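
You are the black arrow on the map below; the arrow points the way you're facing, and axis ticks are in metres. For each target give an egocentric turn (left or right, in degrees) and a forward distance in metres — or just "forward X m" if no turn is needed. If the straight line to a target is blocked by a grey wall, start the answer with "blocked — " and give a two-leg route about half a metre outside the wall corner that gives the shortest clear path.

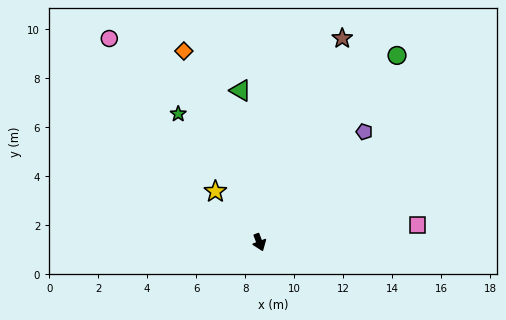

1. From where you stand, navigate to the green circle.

turn left 123°, forward 9.5 m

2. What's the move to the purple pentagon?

turn left 116°, forward 6.2 m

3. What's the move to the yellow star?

turn right 160°, forward 2.7 m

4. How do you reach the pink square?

turn left 75°, forward 6.5 m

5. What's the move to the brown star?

turn left 137°, forward 9.0 m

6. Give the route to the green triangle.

turn left 166°, forward 6.2 m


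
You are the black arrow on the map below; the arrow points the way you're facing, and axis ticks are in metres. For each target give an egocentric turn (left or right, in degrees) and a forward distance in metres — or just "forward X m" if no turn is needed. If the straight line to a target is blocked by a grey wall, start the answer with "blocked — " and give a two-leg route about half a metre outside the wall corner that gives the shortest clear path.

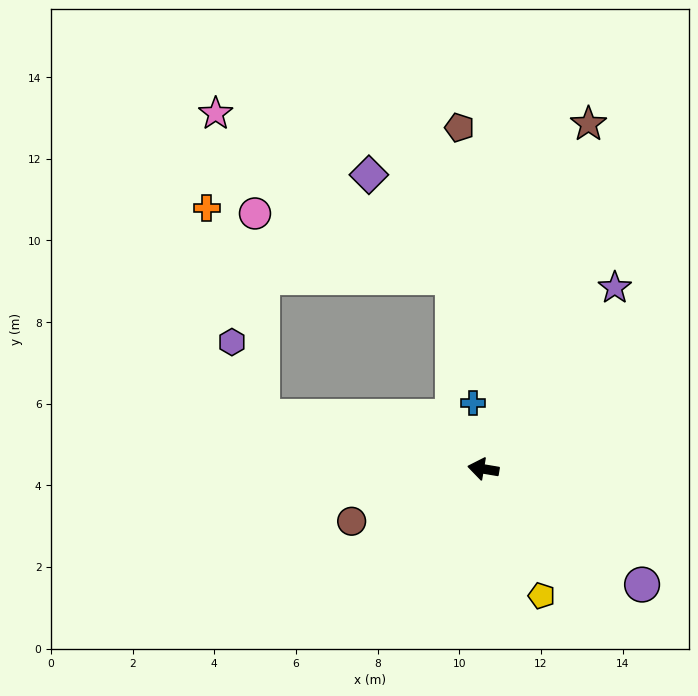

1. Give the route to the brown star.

turn right 97°, forward 8.8 m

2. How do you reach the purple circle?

turn left 153°, forward 4.8 m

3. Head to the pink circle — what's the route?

blocked — turn right 4°, forward 5.6 m, then turn right 74°, forward 5.0 m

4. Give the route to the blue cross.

turn right 71°, forward 1.6 m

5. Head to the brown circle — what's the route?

turn left 31°, forward 3.5 m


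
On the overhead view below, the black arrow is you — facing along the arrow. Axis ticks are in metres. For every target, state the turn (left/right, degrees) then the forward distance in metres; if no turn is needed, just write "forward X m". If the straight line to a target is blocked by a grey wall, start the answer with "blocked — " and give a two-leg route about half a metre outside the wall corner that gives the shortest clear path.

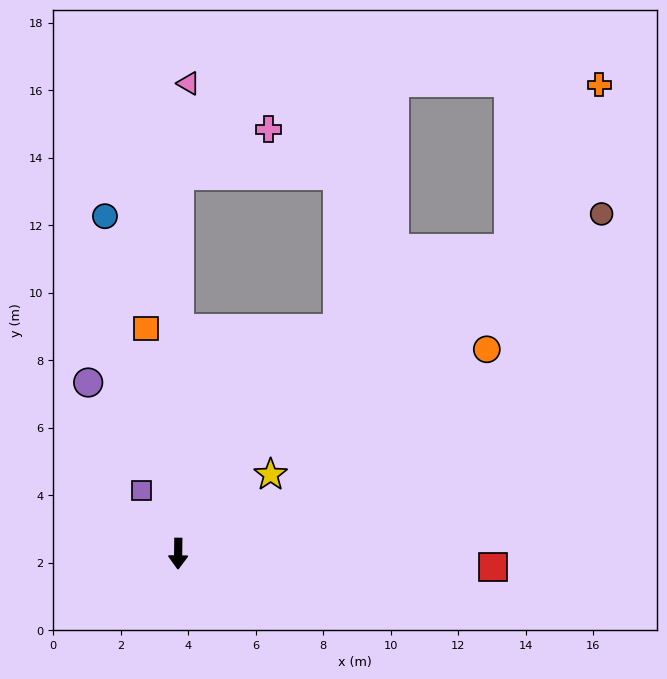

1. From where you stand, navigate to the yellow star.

turn left 131°, forward 3.6 m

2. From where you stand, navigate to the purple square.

turn right 149°, forward 2.2 m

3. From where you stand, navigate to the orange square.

turn right 171°, forward 6.7 m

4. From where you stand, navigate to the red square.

turn left 88°, forward 9.3 m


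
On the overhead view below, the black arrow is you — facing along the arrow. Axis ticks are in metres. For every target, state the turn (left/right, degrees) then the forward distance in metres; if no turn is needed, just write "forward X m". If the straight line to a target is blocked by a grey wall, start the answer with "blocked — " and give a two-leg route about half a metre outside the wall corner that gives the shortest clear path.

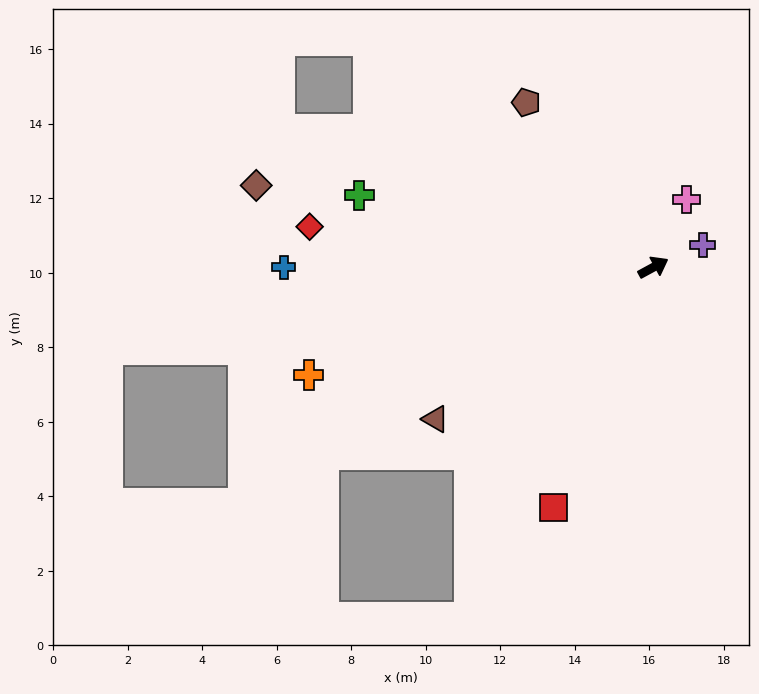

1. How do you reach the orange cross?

turn left 169°, forward 9.7 m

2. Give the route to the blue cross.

turn left 151°, forward 9.9 m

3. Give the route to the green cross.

turn left 138°, forward 8.1 m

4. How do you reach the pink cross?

turn left 35°, forward 2.0 m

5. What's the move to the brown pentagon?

turn left 99°, forward 5.6 m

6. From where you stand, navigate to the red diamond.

turn left 145°, forward 9.3 m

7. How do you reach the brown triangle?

turn right 174°, forward 7.1 m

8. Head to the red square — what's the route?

turn right 141°, forward 7.0 m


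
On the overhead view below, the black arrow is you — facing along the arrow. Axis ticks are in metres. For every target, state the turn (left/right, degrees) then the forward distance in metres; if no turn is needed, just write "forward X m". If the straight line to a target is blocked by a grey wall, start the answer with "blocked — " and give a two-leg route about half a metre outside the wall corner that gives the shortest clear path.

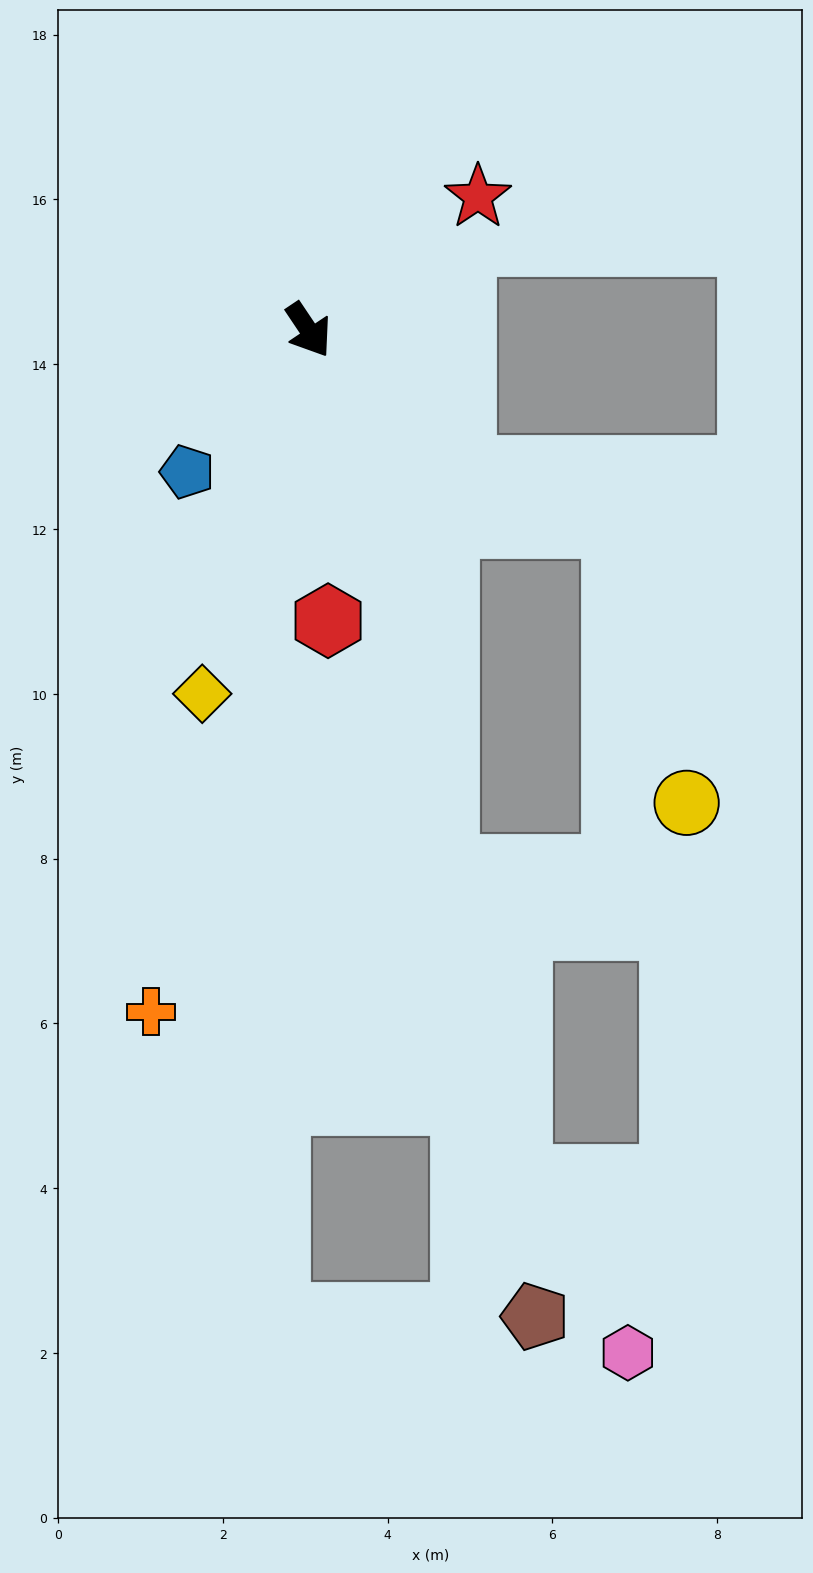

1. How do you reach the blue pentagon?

turn right 74°, forward 2.3 m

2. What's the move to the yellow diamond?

turn right 50°, forward 4.6 m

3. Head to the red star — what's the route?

turn left 94°, forward 2.6 m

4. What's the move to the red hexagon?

turn right 30°, forward 3.5 m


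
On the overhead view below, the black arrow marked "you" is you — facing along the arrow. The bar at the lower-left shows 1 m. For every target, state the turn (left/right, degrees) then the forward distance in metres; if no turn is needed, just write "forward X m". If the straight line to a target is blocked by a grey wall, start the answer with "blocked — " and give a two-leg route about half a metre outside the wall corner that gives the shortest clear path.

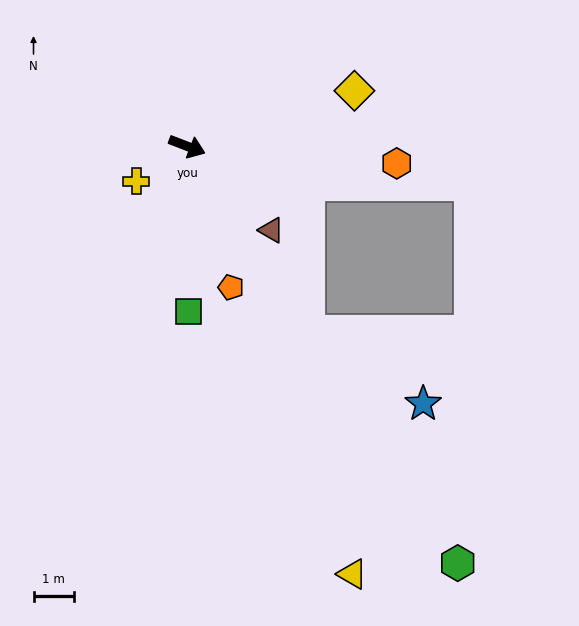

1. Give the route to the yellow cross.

turn right 124°, forward 1.5 m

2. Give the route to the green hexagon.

turn right 36°, forward 12.4 m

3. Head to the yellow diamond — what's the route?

turn left 39°, forward 4.4 m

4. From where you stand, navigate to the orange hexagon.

turn left 16°, forward 5.2 m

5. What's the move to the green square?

turn right 68°, forward 4.1 m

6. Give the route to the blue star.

blocked — turn right 36°, forward 5.5 m, then turn left 25°, forward 3.4 m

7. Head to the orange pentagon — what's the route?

turn right 52°, forward 3.7 m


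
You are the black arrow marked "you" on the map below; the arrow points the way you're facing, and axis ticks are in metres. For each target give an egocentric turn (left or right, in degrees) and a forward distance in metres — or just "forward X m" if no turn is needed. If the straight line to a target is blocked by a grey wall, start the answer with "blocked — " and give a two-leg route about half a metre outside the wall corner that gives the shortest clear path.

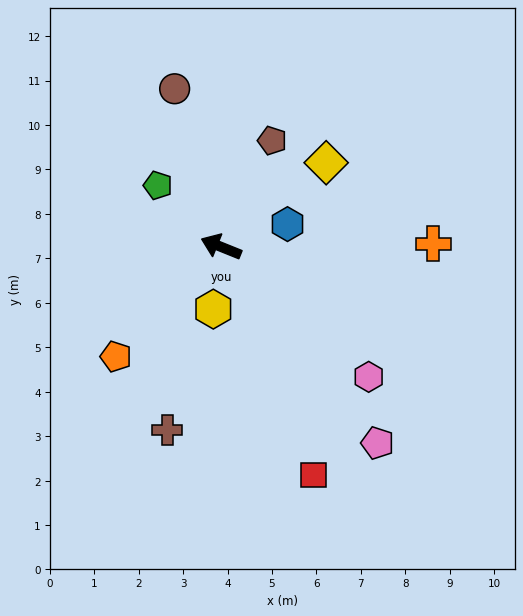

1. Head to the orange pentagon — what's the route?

turn left 68°, forward 3.4 m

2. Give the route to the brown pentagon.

turn right 94°, forward 2.7 m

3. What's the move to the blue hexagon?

turn right 139°, forward 1.6 m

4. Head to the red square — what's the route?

turn left 134°, forward 5.5 m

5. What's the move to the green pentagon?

turn right 22°, forward 2.0 m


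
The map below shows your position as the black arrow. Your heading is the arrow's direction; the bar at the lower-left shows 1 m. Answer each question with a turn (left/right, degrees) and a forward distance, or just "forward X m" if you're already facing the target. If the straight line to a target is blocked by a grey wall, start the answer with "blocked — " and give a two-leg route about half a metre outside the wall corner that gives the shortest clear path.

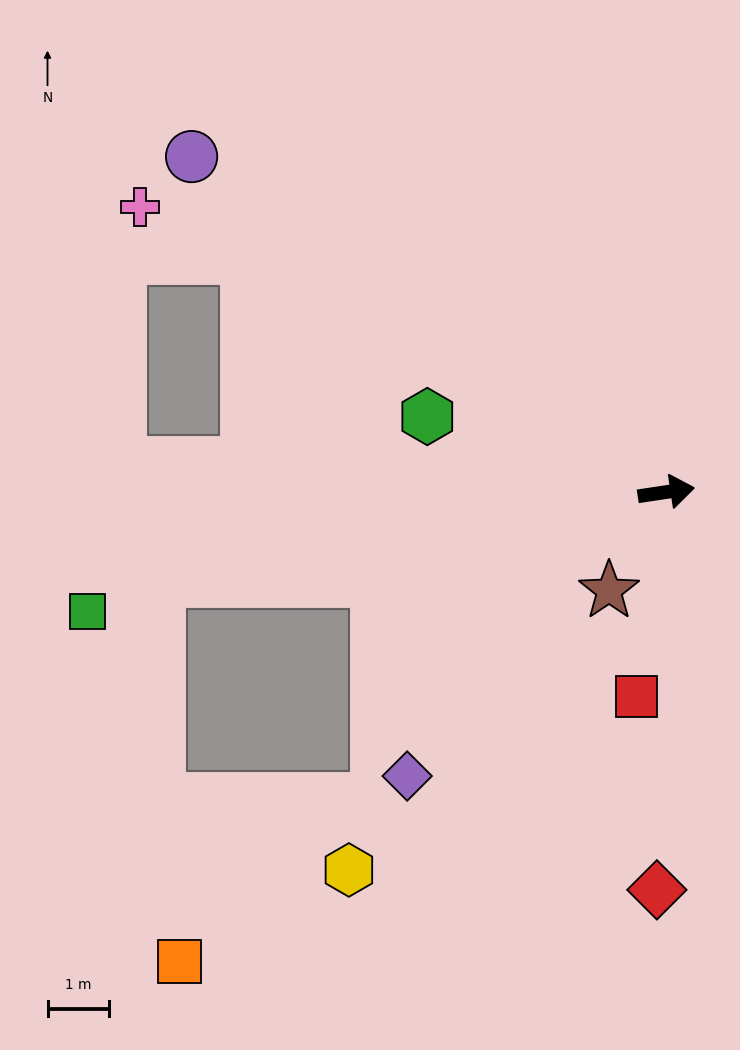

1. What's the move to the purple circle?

turn left 136°, forward 9.5 m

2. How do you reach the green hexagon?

turn left 154°, forward 4.1 m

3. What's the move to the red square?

turn right 107°, forward 3.4 m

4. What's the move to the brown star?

turn right 129°, forward 1.9 m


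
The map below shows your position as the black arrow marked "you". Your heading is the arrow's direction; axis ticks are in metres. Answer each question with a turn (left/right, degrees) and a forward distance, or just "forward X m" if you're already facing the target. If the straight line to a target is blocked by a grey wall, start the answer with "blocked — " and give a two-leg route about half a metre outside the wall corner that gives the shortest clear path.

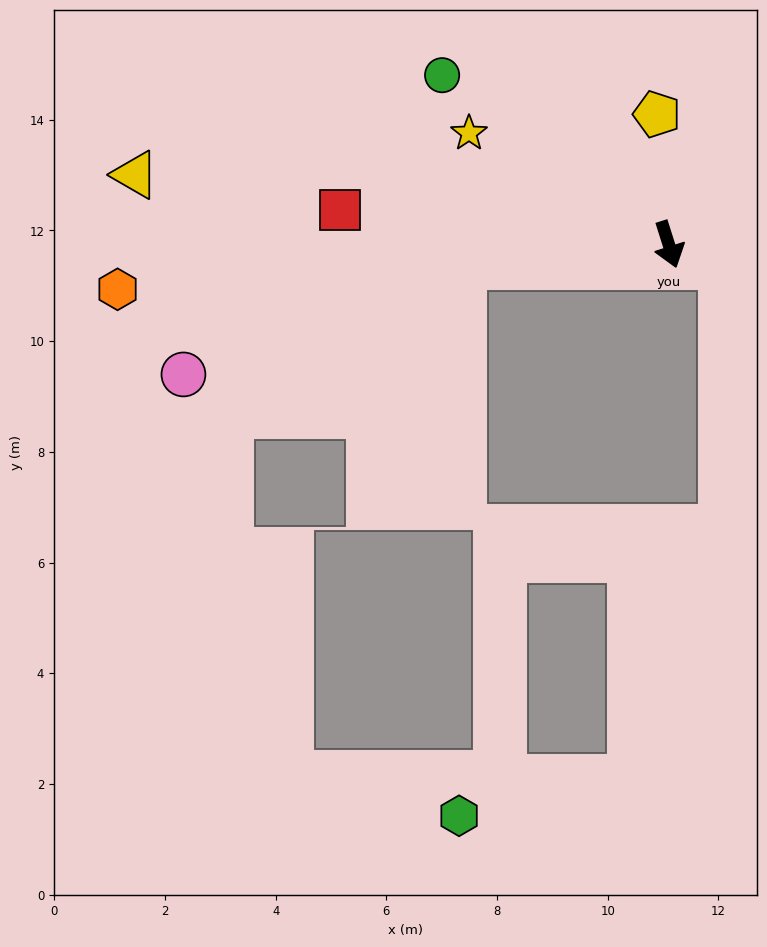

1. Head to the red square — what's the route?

turn right 114°, forward 6.0 m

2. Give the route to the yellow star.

turn right 137°, forward 4.1 m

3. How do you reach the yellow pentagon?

turn left 168°, forward 2.4 m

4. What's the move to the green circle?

turn right 144°, forward 5.1 m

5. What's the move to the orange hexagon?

turn right 103°, forward 10.0 m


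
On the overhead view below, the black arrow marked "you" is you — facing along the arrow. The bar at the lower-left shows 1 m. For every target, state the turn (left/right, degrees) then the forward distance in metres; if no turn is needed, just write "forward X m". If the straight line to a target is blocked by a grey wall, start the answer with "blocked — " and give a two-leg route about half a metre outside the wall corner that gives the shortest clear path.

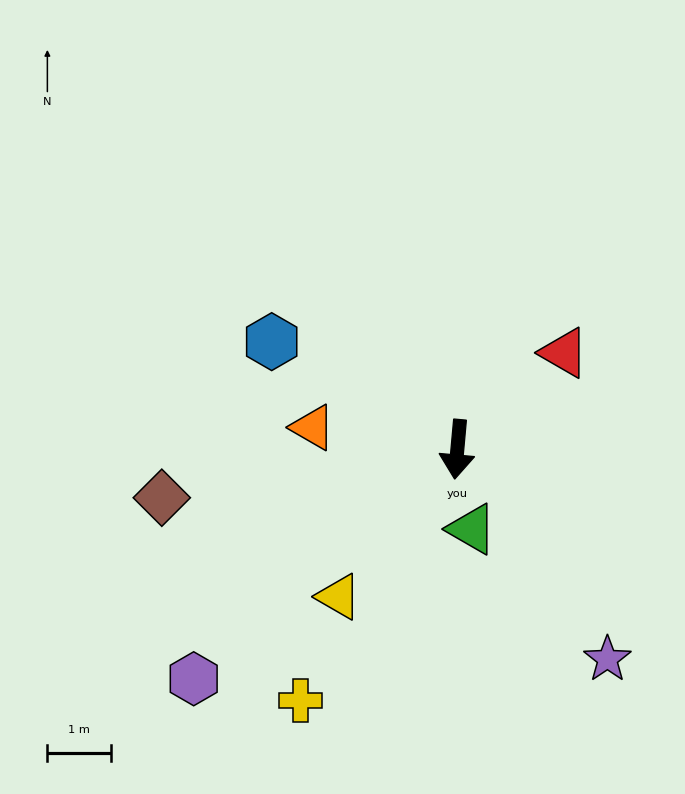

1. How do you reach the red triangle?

turn left 137°, forward 2.3 m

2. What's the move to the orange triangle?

turn right 93°, forward 2.3 m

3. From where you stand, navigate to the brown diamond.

turn right 76°, forward 4.7 m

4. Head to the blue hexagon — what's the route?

turn right 115°, forward 3.4 m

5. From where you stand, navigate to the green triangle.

turn left 15°, forward 1.3 m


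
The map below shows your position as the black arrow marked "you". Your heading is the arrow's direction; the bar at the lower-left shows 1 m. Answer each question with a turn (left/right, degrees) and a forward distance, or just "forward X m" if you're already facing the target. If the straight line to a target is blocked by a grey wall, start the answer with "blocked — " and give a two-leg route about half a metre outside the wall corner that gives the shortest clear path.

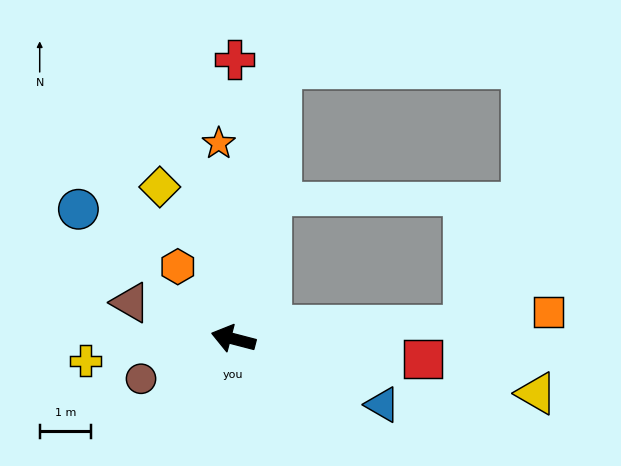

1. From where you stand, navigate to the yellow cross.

turn left 23°, forward 2.9 m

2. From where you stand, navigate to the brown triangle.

turn right 5°, forward 2.1 m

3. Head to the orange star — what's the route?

turn right 71°, forward 3.8 m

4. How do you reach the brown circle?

turn left 38°, forward 2.0 m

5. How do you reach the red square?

turn right 171°, forward 3.7 m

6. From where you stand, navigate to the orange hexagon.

turn right 38°, forward 1.8 m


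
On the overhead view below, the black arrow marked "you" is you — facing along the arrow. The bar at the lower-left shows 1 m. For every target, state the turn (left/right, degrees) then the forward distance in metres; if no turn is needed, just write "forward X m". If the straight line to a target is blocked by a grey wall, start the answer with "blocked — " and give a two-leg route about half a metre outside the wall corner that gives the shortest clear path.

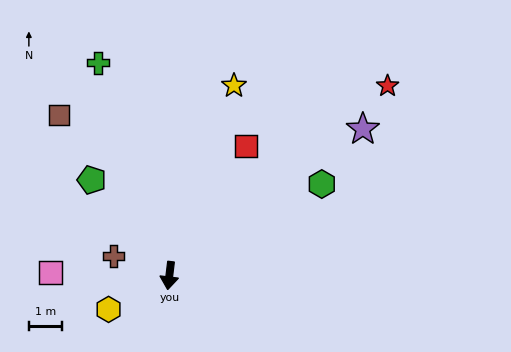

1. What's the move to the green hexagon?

turn left 128°, forward 5.3 m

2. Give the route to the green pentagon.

turn right 134°, forward 3.7 m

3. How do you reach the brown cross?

turn right 103°, forward 1.8 m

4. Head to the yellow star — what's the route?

turn left 168°, forward 6.0 m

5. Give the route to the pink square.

turn right 85°, forward 3.6 m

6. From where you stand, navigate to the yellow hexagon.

turn right 54°, forward 2.1 m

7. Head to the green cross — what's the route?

turn right 155°, forward 6.7 m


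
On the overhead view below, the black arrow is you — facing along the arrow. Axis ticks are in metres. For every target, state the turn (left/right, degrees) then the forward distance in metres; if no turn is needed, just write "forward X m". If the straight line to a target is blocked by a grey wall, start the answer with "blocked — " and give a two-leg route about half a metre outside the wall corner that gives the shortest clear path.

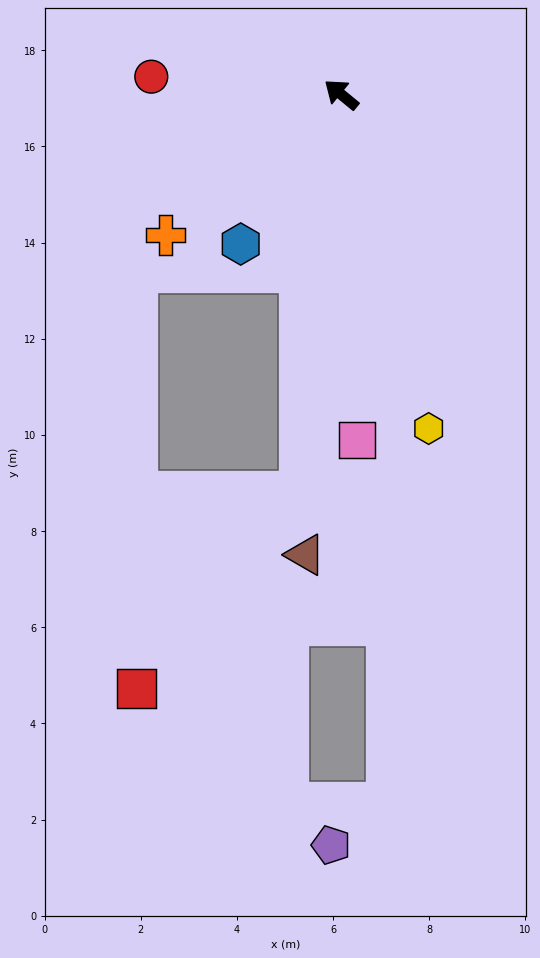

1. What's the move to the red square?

blocked — turn left 123°, forward 8.3 m, then turn right 33°, forward 5.3 m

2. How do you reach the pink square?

turn left 132°, forward 7.2 m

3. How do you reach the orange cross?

turn left 78°, forward 4.7 m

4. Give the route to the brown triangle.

turn left 125°, forward 9.6 m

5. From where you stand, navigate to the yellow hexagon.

turn left 144°, forward 7.2 m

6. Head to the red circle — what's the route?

turn left 34°, forward 4.0 m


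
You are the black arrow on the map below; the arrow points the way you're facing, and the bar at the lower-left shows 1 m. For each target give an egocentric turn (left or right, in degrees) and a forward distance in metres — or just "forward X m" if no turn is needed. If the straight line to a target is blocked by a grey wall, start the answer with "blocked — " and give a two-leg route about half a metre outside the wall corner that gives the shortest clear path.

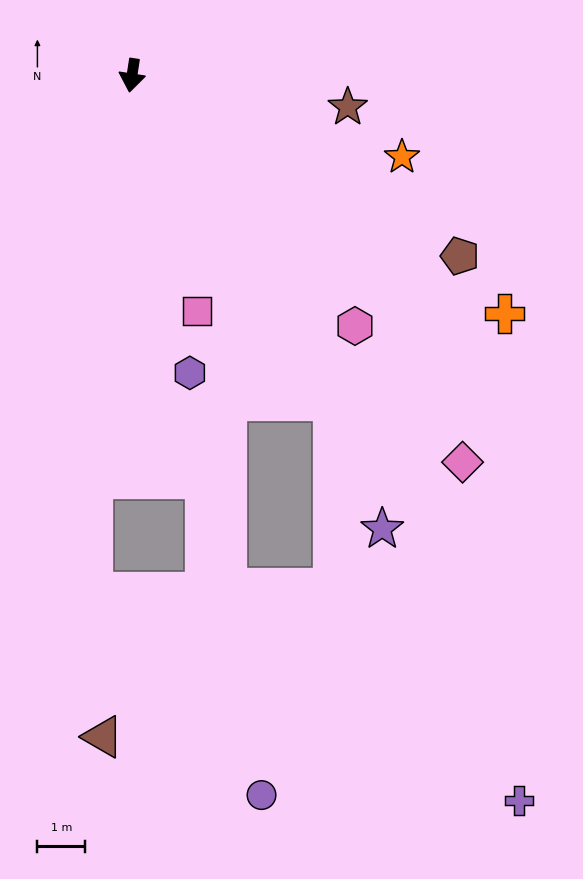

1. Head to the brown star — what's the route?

turn left 90°, forward 4.6 m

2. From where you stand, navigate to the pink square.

turn left 24°, forward 5.1 m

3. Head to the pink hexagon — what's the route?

turn left 50°, forward 7.0 m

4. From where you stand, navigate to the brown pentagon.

turn left 70°, forward 7.9 m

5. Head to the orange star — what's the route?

turn left 82°, forward 5.9 m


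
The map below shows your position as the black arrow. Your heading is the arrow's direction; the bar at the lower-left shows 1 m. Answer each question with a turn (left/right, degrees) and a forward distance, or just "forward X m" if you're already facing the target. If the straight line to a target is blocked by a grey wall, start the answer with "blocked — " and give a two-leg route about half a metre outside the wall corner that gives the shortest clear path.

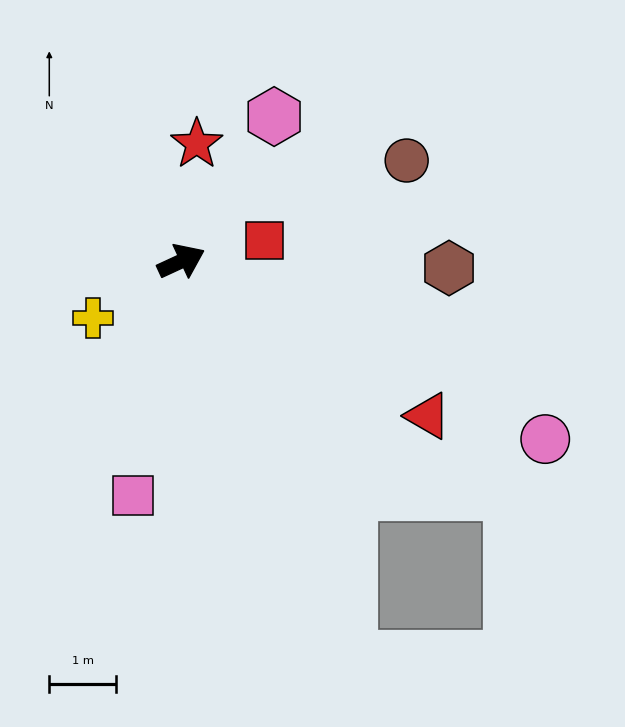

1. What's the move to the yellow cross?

turn right 172°, forward 1.6 m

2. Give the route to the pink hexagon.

turn left 33°, forward 2.6 m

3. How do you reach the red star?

turn left 58°, forward 1.8 m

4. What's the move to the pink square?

turn right 126°, forward 3.6 m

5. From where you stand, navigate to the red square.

turn right 11°, forward 1.3 m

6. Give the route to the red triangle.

turn right 57°, forward 4.4 m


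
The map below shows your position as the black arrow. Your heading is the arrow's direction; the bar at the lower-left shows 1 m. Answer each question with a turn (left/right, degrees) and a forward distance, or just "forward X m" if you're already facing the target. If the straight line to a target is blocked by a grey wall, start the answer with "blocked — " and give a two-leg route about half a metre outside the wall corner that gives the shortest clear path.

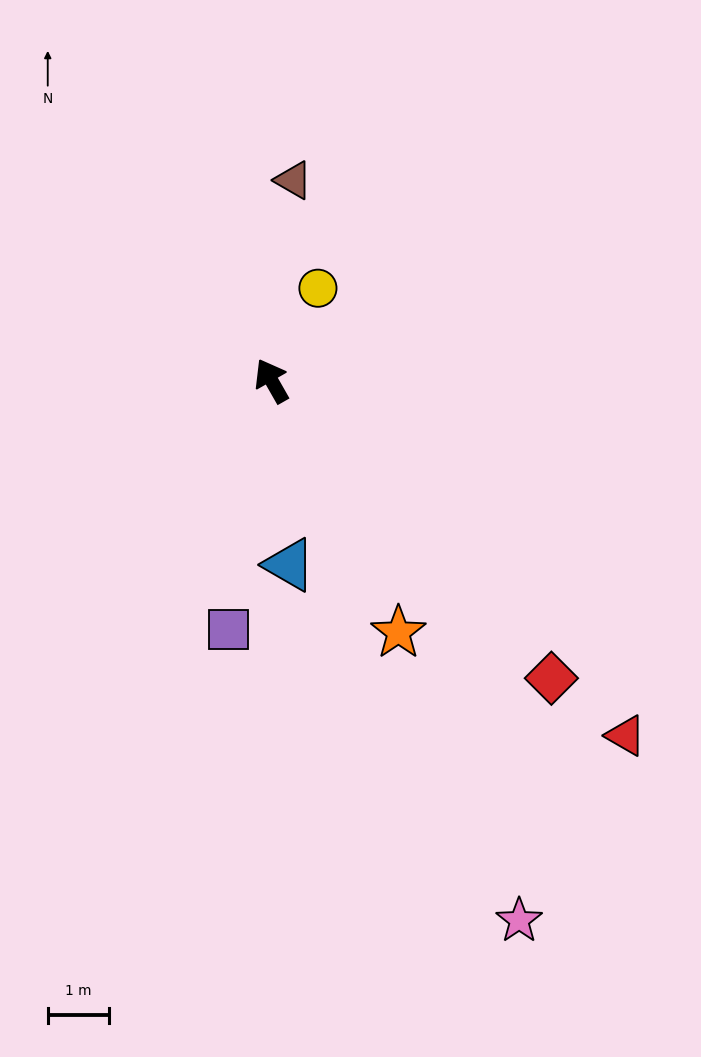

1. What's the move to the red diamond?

turn right 166°, forward 6.7 m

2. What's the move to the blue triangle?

turn left 156°, forward 3.0 m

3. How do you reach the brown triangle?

turn right 36°, forward 3.3 m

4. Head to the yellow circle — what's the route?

turn right 56°, forward 1.7 m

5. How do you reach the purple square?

turn left 140°, forward 4.1 m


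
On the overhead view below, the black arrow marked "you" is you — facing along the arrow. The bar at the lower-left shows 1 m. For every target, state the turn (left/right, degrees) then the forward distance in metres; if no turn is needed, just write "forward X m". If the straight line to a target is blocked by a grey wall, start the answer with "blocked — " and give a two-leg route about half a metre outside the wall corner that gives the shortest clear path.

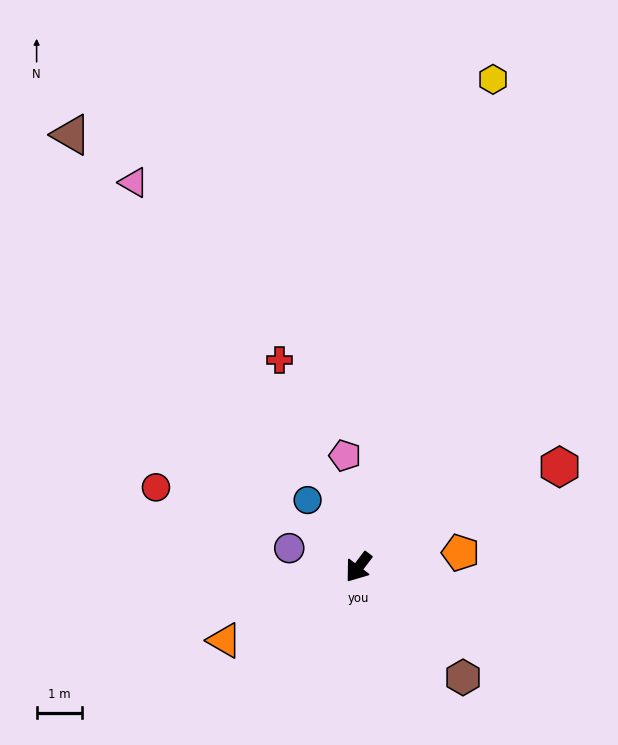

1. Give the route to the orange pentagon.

turn left 135°, forward 2.3 m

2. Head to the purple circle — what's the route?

turn right 68°, forward 1.6 m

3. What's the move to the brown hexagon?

turn left 81°, forward 3.3 m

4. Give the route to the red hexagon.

turn left 154°, forward 4.9 m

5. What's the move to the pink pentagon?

turn right 136°, forward 2.5 m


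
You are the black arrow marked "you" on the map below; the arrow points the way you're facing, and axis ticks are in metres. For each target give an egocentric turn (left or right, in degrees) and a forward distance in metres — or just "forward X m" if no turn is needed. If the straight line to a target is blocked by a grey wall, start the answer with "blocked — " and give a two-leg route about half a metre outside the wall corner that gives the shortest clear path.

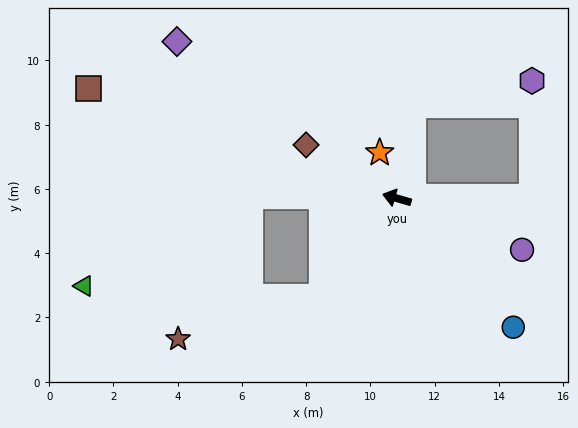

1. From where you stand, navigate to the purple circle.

turn left 174°, forward 4.2 m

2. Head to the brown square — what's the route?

turn right 4°, forward 10.2 m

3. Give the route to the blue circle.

turn left 148°, forward 5.4 m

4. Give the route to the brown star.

blocked — turn left 69°, forward 3.9 m, then turn right 37°, forward 4.7 m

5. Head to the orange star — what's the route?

turn right 53°, forward 1.5 m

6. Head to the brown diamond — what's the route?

turn right 15°, forward 3.3 m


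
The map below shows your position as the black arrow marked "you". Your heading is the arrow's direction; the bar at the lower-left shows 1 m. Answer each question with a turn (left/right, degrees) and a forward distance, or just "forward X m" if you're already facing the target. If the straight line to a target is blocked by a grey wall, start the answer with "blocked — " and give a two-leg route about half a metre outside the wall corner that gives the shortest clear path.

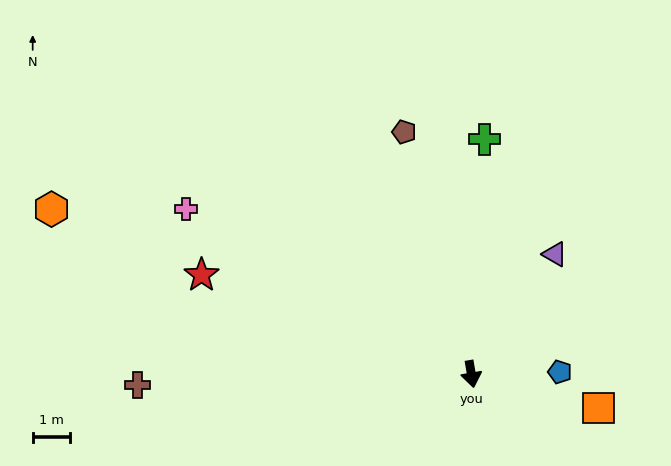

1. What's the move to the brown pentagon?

turn right 174°, forward 6.7 m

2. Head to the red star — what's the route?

turn right 120°, forward 7.7 m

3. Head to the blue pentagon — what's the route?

turn left 82°, forward 2.4 m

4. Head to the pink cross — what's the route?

turn right 130°, forward 8.8 m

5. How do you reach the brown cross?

turn right 98°, forward 8.9 m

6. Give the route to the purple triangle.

turn left 136°, forward 3.9 m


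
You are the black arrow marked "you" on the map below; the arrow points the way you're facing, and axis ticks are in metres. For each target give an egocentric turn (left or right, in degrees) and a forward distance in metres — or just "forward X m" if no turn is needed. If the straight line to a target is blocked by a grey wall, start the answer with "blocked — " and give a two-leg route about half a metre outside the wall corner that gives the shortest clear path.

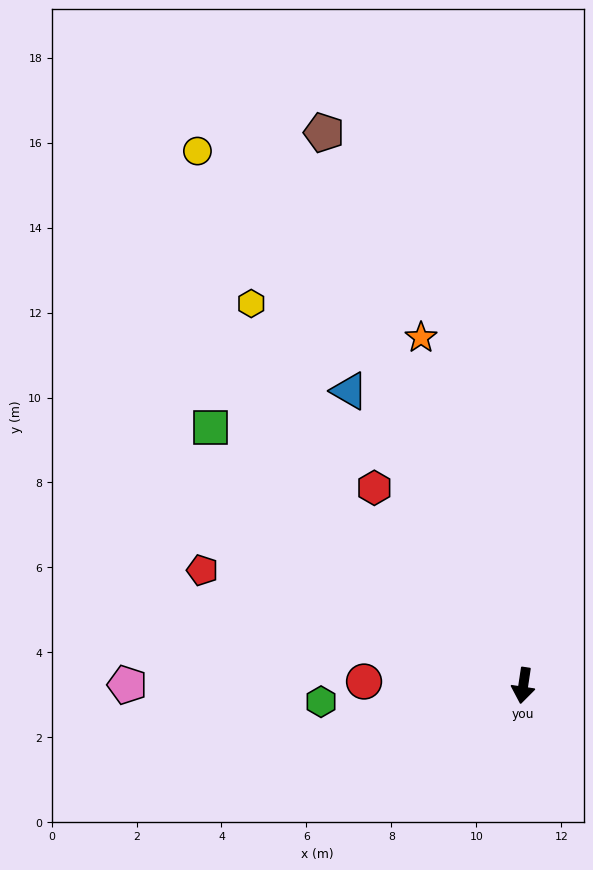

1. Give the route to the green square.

turn right 121°, forward 9.6 m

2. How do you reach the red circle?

turn right 83°, forward 3.7 m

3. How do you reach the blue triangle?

turn right 141°, forward 8.1 m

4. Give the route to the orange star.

turn right 155°, forward 8.5 m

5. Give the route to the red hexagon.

turn right 134°, forward 5.8 m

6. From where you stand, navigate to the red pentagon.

turn right 101°, forward 8.0 m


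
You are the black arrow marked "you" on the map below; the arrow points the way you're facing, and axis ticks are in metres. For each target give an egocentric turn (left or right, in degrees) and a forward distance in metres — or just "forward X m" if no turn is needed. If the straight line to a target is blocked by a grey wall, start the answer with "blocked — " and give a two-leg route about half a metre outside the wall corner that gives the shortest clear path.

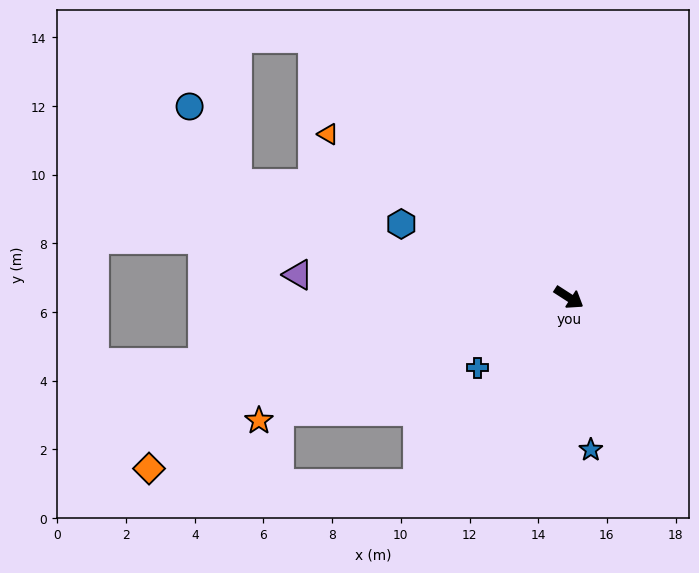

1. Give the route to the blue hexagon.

turn right 171°, forward 5.3 m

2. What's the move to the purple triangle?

turn right 152°, forward 7.9 m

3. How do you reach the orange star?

turn right 126°, forward 9.7 m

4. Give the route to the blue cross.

turn right 110°, forward 3.4 m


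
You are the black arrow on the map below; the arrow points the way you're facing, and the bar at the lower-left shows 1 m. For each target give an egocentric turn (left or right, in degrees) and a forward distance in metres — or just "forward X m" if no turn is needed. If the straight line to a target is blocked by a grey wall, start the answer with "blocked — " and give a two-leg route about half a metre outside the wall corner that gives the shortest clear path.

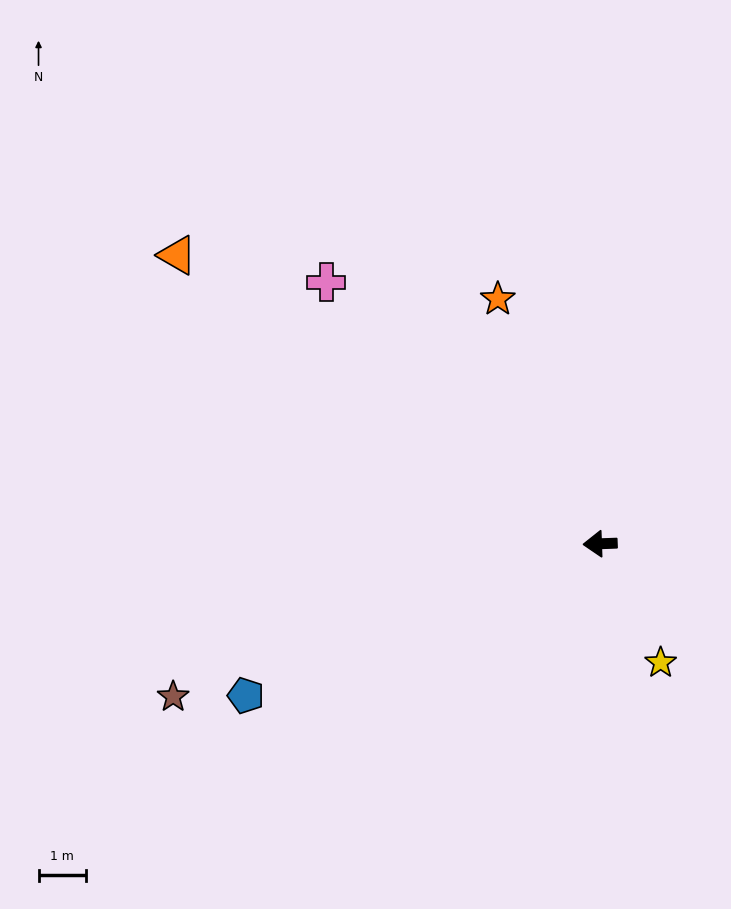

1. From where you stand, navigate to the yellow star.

turn left 115°, forward 2.8 m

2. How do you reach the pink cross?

turn right 46°, forward 7.9 m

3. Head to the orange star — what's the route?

turn right 69°, forward 5.6 m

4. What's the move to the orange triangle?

turn right 36°, forward 10.7 m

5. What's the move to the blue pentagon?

turn left 21°, forward 8.1 m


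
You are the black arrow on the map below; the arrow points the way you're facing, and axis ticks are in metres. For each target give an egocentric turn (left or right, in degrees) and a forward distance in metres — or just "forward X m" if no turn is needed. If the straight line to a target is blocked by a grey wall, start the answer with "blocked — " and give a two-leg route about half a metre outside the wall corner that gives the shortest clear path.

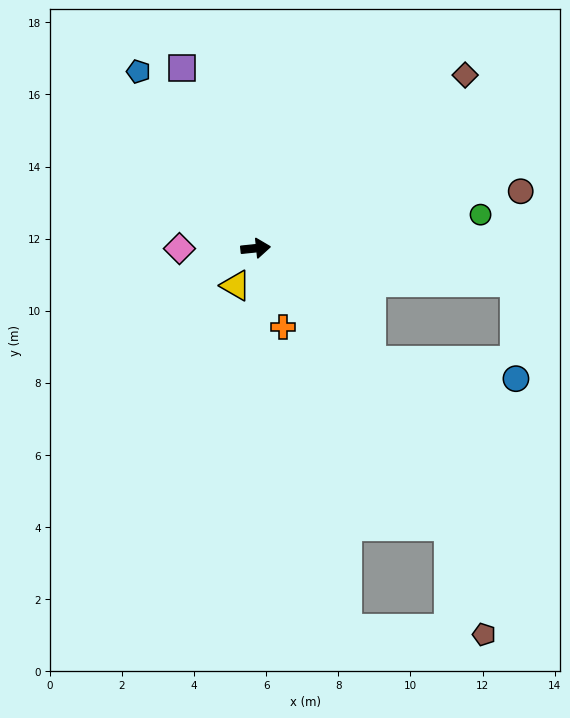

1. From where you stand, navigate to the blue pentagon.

turn left 118°, forward 5.9 m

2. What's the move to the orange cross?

turn right 77°, forward 2.3 m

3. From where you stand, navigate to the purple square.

turn left 106°, forward 5.4 m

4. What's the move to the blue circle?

blocked — turn right 50°, forward 4.5 m, then turn left 37°, forward 4.0 m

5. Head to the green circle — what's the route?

turn left 3°, forward 6.3 m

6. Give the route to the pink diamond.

turn left 174°, forward 2.1 m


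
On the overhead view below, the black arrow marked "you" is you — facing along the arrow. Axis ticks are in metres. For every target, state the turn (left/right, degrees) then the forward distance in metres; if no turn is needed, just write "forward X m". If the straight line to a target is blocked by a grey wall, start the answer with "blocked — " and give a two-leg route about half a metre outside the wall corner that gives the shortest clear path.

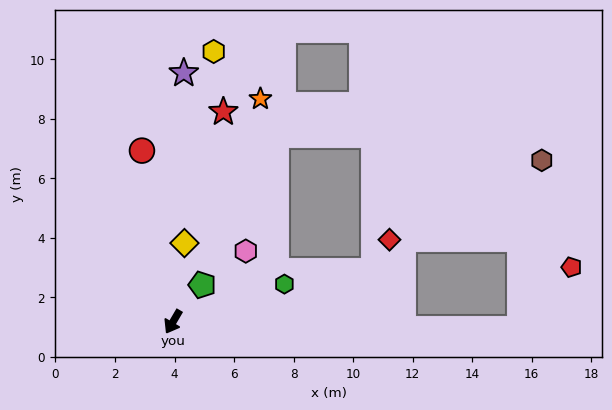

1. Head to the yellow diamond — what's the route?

turn right 158°, forward 2.7 m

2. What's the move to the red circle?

turn right 139°, forward 5.8 m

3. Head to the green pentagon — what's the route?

turn left 172°, forward 1.6 m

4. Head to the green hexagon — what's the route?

turn left 139°, forward 3.9 m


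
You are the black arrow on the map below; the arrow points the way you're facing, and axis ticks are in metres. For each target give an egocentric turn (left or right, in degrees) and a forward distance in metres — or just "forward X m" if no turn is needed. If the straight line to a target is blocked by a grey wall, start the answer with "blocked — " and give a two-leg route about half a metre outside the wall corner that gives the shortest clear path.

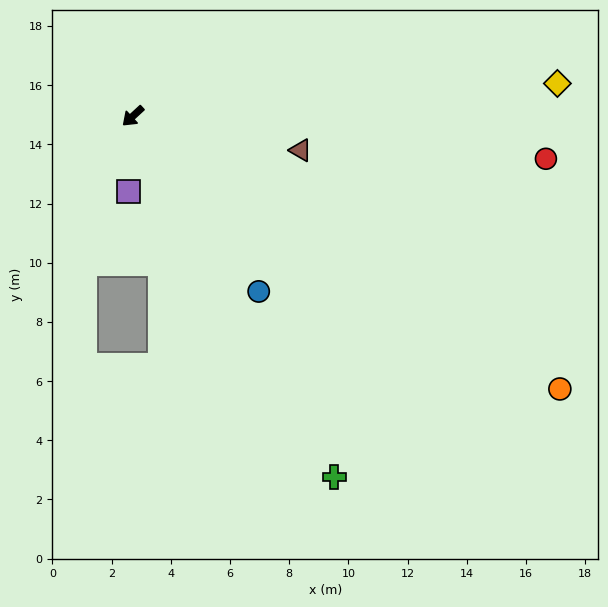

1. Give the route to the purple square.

turn left 44°, forward 2.6 m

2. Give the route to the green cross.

turn left 77°, forward 14.0 m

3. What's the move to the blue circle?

turn left 83°, forward 7.3 m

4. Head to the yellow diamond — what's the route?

turn left 142°, forward 14.4 m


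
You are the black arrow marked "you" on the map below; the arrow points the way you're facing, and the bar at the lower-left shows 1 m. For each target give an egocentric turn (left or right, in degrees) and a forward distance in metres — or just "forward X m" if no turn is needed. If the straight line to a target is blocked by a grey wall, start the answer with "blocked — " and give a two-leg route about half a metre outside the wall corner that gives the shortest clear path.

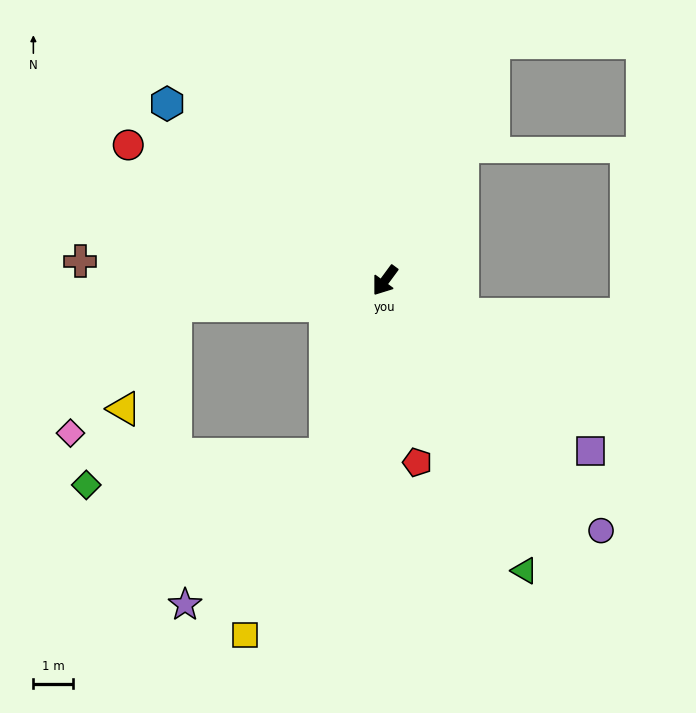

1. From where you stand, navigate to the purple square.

turn left 87°, forward 6.7 m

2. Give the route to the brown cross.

turn right 57°, forward 7.6 m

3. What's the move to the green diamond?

blocked — turn left 18°, forward 4.6 m, then turn right 65°, forward 6.0 m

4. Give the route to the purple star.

blocked — turn left 18°, forward 4.6 m, then turn right 25°, forward 5.1 m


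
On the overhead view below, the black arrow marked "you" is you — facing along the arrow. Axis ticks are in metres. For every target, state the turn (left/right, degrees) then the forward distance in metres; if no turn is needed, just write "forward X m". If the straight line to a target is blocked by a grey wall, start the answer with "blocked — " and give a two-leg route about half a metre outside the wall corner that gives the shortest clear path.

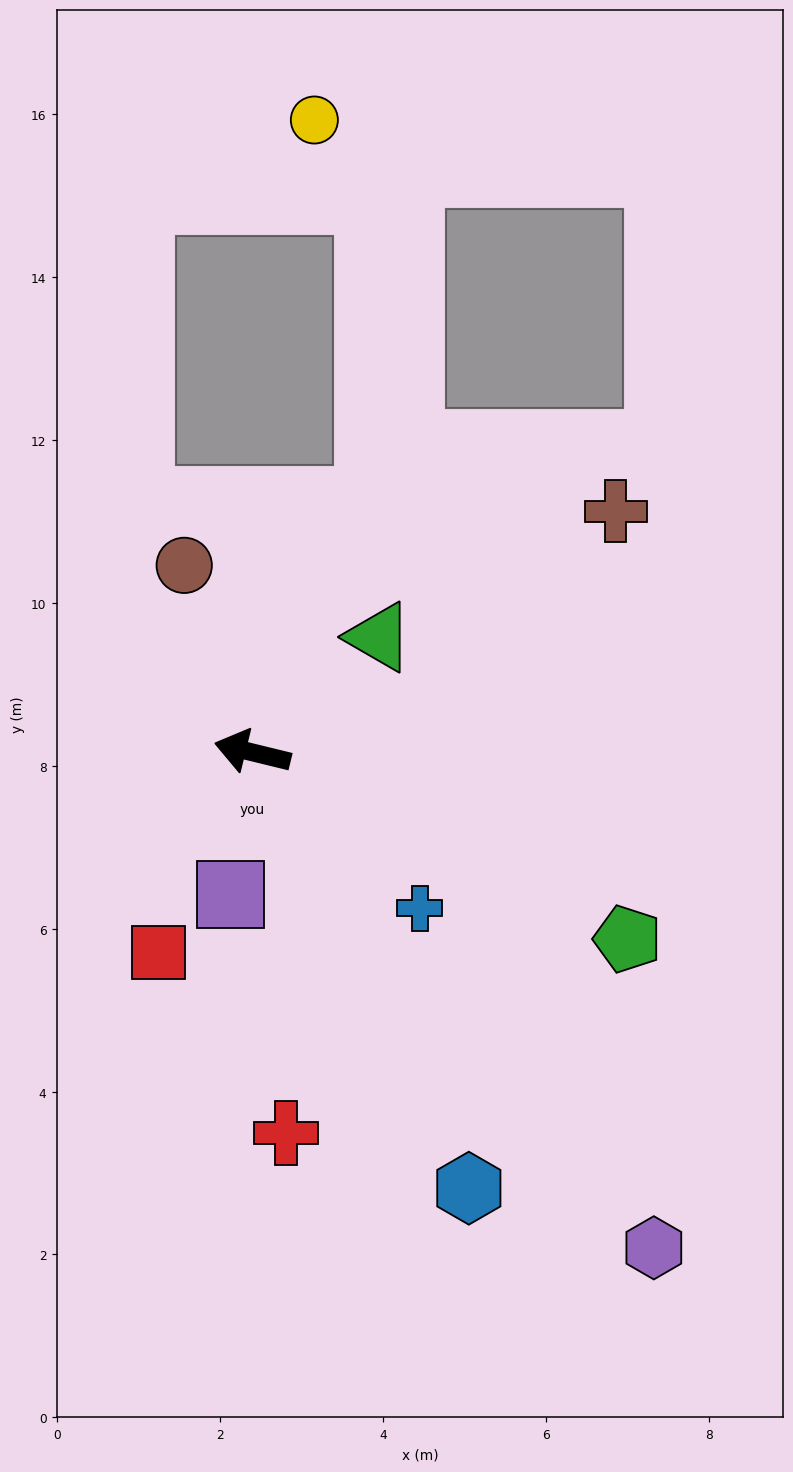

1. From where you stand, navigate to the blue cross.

turn left 151°, forward 2.8 m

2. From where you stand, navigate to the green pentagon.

turn left 167°, forward 5.1 m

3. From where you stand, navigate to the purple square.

turn left 95°, forward 1.8 m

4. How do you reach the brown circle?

turn right 56°, forward 2.4 m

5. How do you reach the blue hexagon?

turn left 130°, forward 6.0 m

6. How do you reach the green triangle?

turn right 124°, forward 2.1 m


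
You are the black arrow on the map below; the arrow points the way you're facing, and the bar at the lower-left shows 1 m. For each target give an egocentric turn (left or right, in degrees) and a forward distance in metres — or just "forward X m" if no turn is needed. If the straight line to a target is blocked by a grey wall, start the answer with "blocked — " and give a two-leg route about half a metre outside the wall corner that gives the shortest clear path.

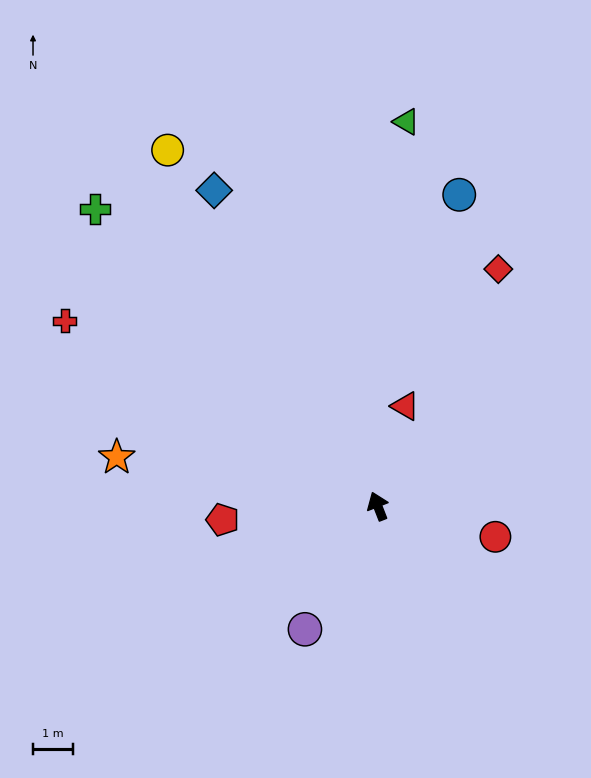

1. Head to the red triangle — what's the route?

turn right 37°, forward 2.6 m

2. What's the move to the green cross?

turn left 22°, forward 10.3 m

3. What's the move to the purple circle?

turn left 128°, forward 3.6 m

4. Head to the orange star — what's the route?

turn left 58°, forward 6.6 m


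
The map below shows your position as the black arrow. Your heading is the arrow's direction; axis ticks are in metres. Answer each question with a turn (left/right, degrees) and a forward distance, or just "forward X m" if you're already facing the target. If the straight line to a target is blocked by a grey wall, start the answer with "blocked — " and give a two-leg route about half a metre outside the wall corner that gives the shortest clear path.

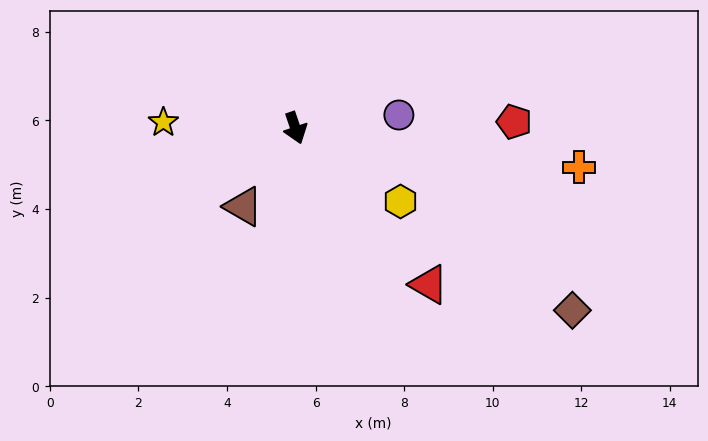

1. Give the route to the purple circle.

turn left 78°, forward 2.4 m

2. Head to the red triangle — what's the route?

turn left 22°, forward 4.6 m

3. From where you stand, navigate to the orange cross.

turn left 63°, forward 6.5 m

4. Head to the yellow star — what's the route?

turn right 111°, forward 3.0 m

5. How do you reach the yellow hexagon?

turn left 36°, forward 2.9 m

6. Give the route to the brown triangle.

turn right 52°, forward 2.1 m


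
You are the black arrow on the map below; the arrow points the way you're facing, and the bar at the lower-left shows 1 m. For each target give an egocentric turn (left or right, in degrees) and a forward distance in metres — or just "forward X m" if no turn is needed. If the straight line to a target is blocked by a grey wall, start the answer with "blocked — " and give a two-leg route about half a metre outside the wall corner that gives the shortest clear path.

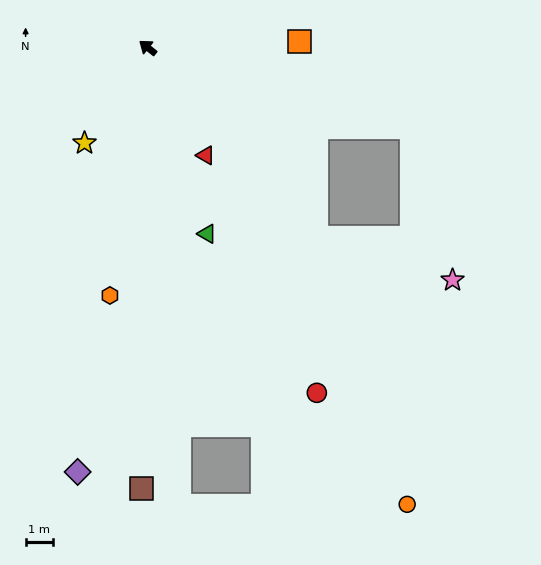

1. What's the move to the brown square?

turn left 128°, forward 16.1 m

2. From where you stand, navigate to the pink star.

blocked — turn left 170°, forward 9.3 m, then turn left 31°, forward 5.2 m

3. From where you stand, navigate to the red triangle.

turn left 157°, forward 4.5 m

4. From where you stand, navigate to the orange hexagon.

turn left 120°, forward 9.2 m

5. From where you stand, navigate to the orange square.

turn right 139°, forward 5.5 m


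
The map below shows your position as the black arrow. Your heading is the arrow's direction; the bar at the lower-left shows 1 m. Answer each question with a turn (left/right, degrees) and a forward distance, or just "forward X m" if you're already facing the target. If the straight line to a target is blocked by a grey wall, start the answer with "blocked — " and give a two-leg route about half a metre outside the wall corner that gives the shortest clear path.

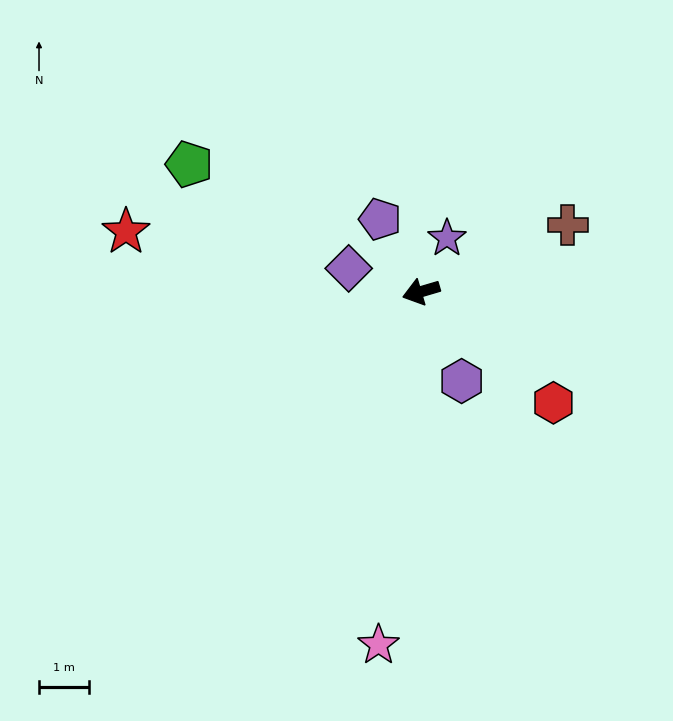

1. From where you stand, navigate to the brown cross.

turn right 172°, forward 3.2 m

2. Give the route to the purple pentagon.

turn right 77°, forward 1.7 m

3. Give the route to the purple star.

turn right 132°, forward 1.2 m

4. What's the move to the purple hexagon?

turn left 98°, forward 2.0 m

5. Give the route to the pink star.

turn left 67°, forward 7.1 m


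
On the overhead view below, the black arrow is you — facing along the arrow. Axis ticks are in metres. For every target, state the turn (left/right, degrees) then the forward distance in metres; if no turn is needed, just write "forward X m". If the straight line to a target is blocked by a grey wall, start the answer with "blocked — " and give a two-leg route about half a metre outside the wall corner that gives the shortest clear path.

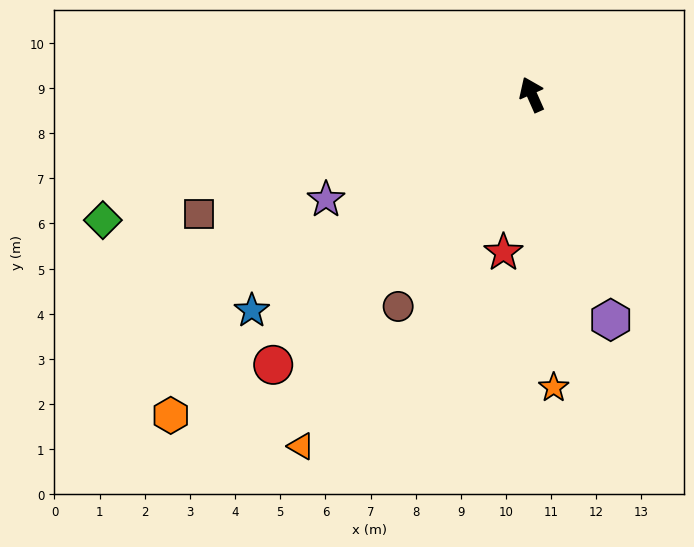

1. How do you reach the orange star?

turn left 160°, forward 6.5 m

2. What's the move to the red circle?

turn left 112°, forward 8.3 m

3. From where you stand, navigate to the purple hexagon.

turn left 175°, forward 5.3 m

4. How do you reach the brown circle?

turn left 124°, forward 5.6 m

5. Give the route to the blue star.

turn left 104°, forward 7.8 m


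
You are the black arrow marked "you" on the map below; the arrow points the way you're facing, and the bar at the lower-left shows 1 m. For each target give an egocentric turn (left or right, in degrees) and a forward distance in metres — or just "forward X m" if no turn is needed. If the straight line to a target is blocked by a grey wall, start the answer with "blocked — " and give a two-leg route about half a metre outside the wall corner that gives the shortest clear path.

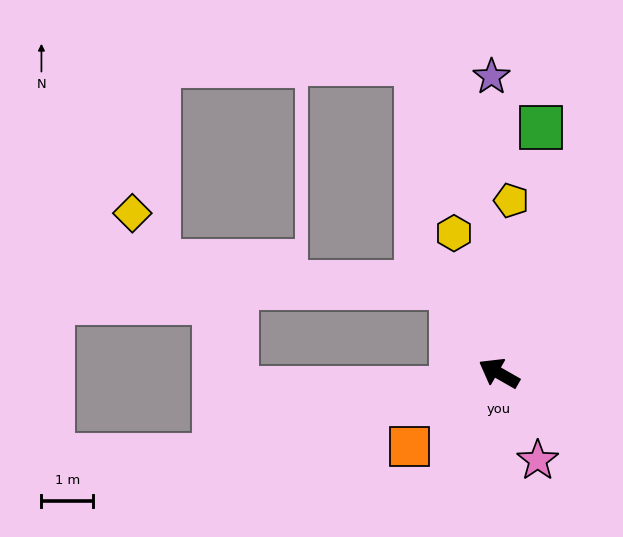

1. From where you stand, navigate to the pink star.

turn left 144°, forward 1.8 m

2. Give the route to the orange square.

turn left 69°, forward 2.2 m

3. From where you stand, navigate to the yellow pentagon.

turn right 64°, forward 3.3 m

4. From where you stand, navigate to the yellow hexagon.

turn right 42°, forward 2.8 m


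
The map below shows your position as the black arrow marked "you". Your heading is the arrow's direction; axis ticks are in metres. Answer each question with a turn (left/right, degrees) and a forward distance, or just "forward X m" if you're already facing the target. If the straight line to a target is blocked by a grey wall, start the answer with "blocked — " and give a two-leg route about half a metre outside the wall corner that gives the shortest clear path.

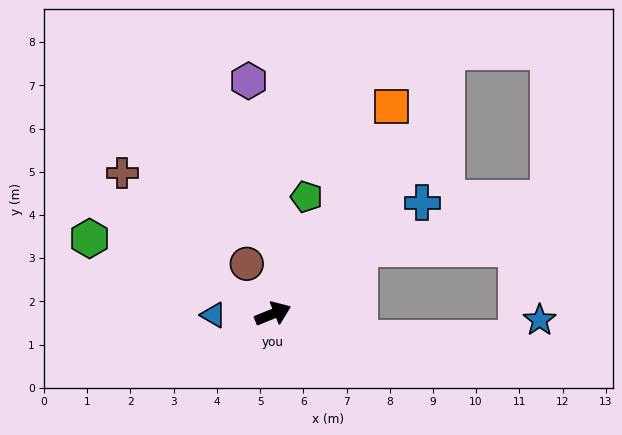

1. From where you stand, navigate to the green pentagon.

turn left 52°, forward 2.8 m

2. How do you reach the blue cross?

turn left 15°, forward 4.3 m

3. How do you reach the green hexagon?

turn left 136°, forward 4.6 m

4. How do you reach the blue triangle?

turn left 159°, forward 1.4 m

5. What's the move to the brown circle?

turn left 96°, forward 1.3 m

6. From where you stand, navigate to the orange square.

turn left 38°, forward 5.5 m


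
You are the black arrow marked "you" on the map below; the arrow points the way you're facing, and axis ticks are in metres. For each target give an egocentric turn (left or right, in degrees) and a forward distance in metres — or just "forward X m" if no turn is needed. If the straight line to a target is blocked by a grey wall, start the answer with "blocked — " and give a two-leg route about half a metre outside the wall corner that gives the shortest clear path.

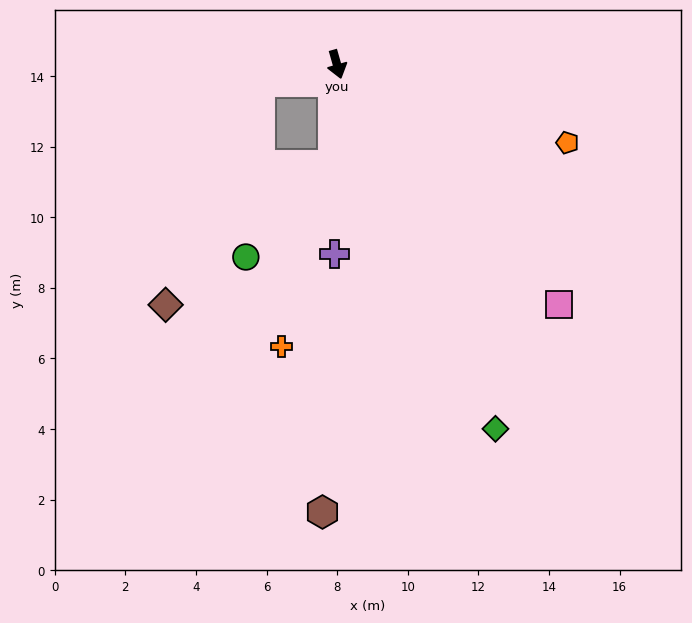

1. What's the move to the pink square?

turn left 27°, forward 9.3 m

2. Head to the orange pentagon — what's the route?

turn left 55°, forward 6.9 m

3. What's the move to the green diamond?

turn left 8°, forward 11.3 m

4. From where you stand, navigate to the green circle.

blocked — turn right 18°, forward 2.8 m, then turn right 41°, forward 3.6 m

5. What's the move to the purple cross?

turn right 17°, forward 5.4 m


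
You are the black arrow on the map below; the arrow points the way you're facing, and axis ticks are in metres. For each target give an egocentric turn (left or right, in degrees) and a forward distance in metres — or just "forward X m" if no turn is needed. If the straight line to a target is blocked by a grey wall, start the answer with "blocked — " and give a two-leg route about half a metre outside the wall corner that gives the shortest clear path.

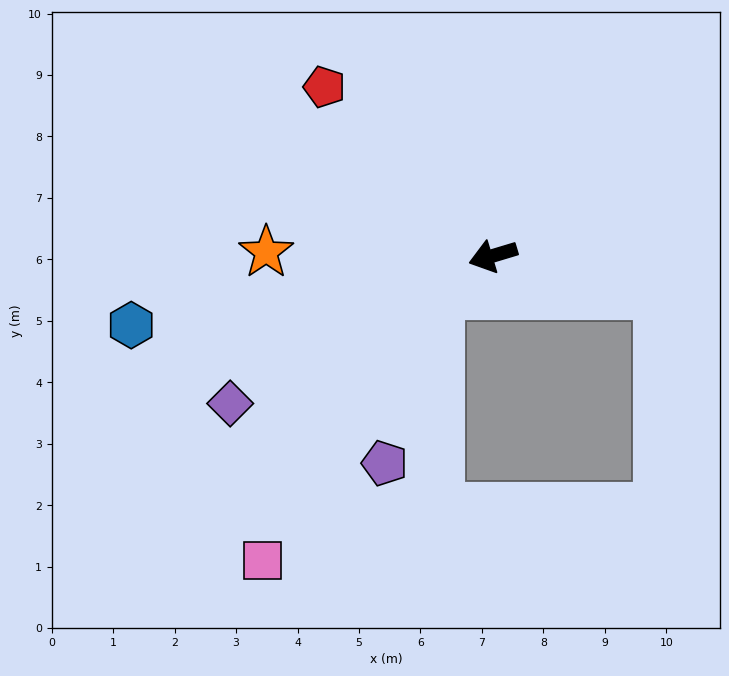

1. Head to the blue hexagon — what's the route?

turn right 6°, forward 6.0 m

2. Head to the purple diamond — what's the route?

turn left 13°, forward 4.9 m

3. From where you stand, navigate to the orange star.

turn right 18°, forward 3.7 m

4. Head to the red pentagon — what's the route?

turn right 62°, forward 3.9 m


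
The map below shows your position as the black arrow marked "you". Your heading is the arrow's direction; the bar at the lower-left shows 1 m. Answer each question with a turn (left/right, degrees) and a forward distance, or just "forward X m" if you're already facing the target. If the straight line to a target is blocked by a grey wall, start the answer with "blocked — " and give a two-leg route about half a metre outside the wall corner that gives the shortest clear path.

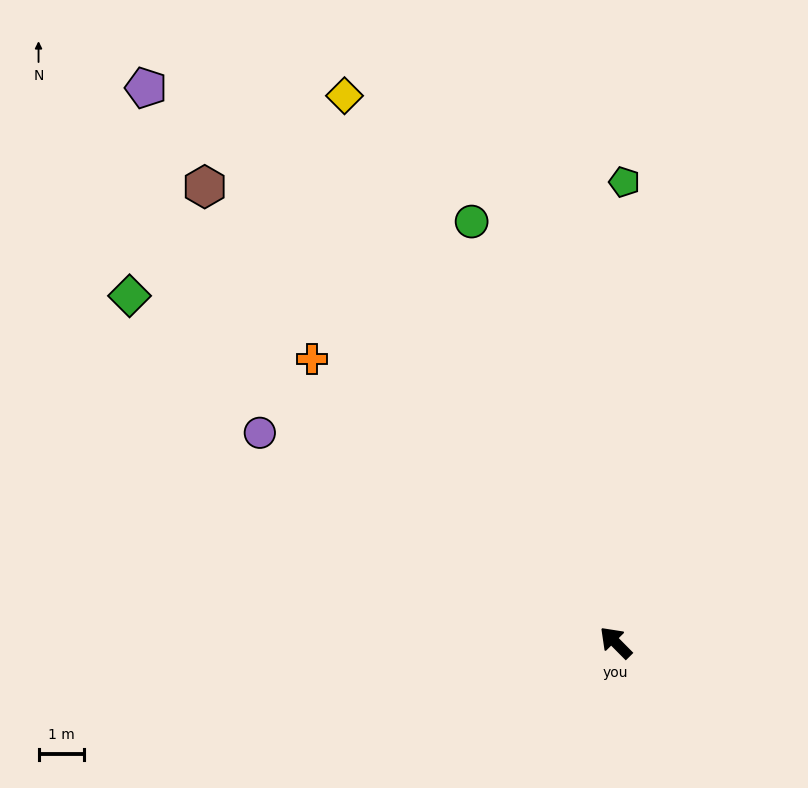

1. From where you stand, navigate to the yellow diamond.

turn right 18°, forward 13.3 m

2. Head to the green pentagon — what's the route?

turn right 46°, forward 10.1 m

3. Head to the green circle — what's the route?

turn right 26°, forward 9.7 m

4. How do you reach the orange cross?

turn left 2°, forward 9.1 m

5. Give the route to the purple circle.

turn left 15°, forward 9.0 m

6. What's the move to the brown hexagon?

turn right 3°, forward 13.4 m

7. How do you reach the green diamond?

turn left 10°, forward 13.0 m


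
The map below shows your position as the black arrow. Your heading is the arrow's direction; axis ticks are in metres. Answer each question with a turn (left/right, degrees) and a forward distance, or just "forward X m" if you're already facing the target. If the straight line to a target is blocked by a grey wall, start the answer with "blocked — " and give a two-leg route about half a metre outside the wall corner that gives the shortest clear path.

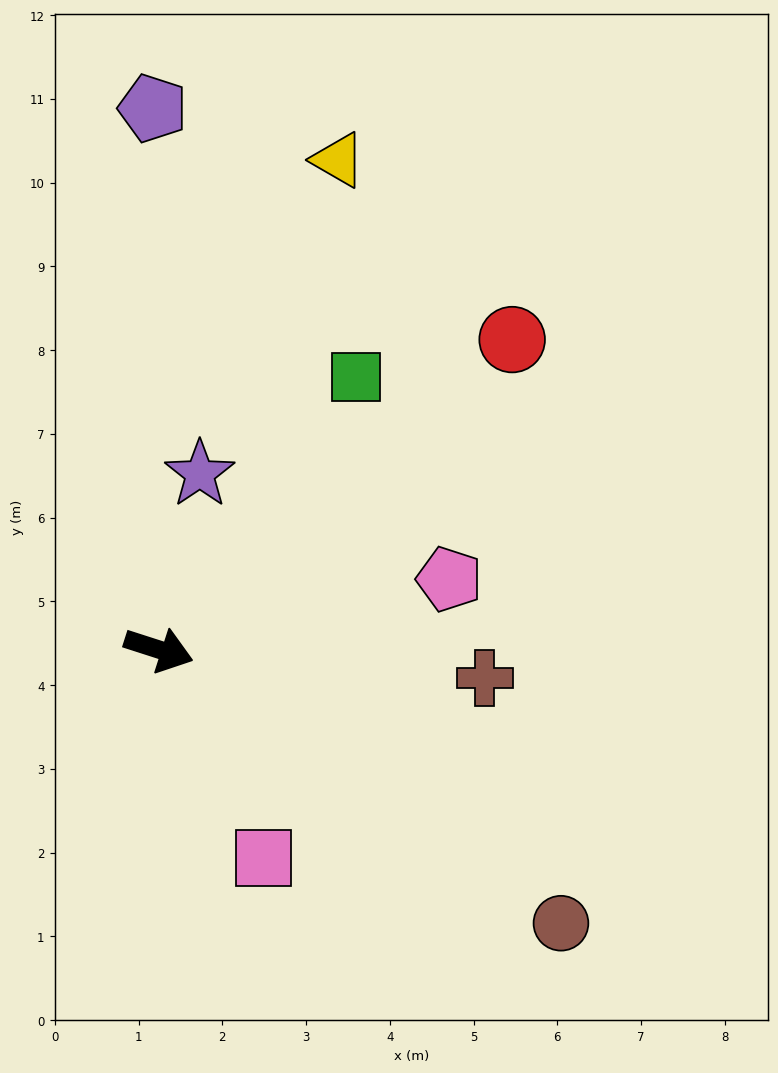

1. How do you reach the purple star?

turn left 95°, forward 2.2 m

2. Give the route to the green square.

turn left 72°, forward 4.0 m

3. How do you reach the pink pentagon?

turn left 31°, forward 3.6 m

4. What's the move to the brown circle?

turn right 16°, forward 5.8 m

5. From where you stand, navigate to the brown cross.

turn left 13°, forward 3.9 m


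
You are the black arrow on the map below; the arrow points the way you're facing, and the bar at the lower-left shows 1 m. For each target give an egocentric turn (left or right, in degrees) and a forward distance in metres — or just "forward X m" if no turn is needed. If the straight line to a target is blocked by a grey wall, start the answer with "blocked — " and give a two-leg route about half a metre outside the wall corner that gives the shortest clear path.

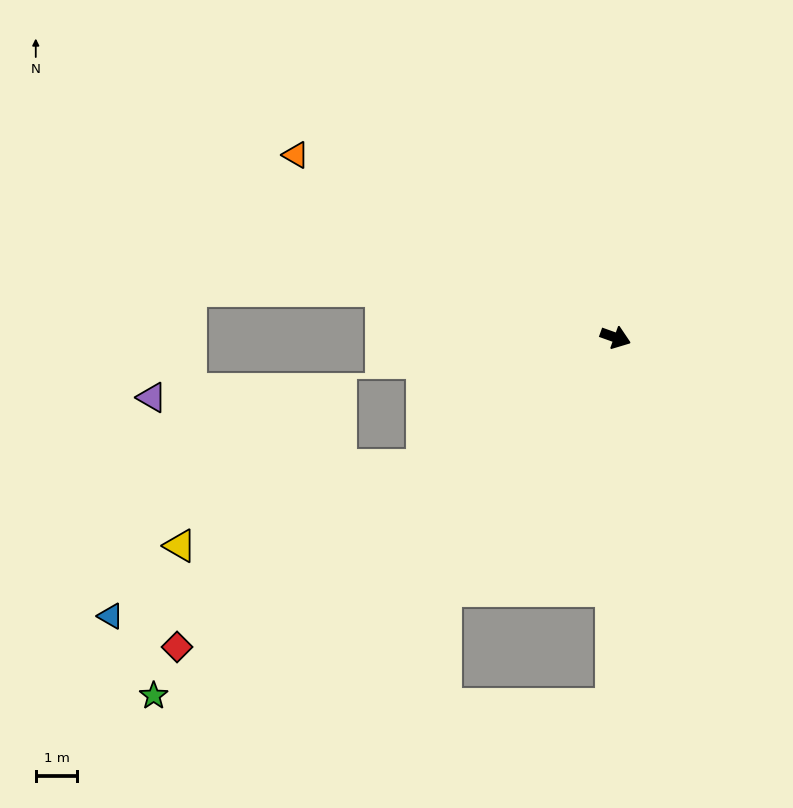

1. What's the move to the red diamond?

turn right 125°, forward 12.9 m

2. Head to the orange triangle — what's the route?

turn left 170°, forward 8.8 m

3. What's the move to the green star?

turn right 123°, forward 14.0 m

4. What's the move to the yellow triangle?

blocked — turn right 126°, forward 5.6 m, then turn right 16°, forward 6.1 m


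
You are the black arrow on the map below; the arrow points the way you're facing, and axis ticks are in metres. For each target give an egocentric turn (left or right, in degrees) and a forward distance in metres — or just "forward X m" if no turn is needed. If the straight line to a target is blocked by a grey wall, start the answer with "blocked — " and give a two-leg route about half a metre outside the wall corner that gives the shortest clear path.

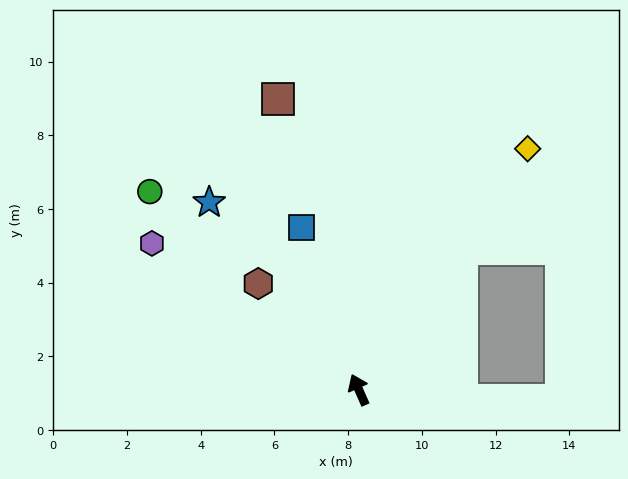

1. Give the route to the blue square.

turn right 4°, forward 4.7 m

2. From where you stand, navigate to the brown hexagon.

turn left 20°, forward 4.0 m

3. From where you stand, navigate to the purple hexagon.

turn left 31°, forward 6.9 m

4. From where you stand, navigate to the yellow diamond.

turn right 59°, forward 8.0 m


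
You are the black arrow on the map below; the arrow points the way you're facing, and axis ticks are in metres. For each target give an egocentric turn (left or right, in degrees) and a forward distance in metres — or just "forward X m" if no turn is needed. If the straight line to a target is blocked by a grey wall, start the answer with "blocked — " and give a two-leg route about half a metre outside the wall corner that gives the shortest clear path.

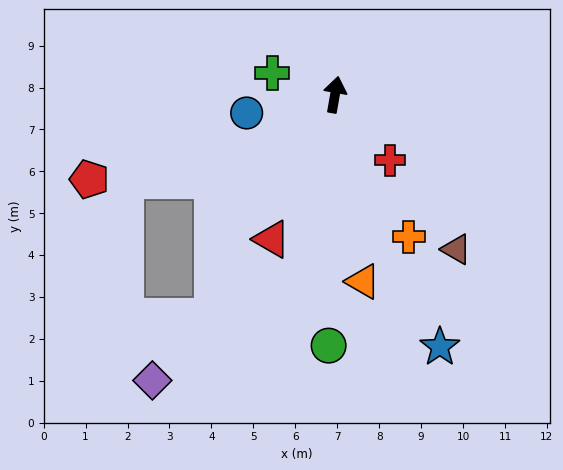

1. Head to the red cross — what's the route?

turn right 130°, forward 2.0 m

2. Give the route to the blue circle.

turn left 112°, forward 2.2 m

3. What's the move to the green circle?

turn right 172°, forward 6.0 m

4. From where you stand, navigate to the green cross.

turn left 81°, forward 1.6 m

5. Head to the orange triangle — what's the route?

turn right 162°, forward 4.5 m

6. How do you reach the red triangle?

turn left 166°, forward 3.8 m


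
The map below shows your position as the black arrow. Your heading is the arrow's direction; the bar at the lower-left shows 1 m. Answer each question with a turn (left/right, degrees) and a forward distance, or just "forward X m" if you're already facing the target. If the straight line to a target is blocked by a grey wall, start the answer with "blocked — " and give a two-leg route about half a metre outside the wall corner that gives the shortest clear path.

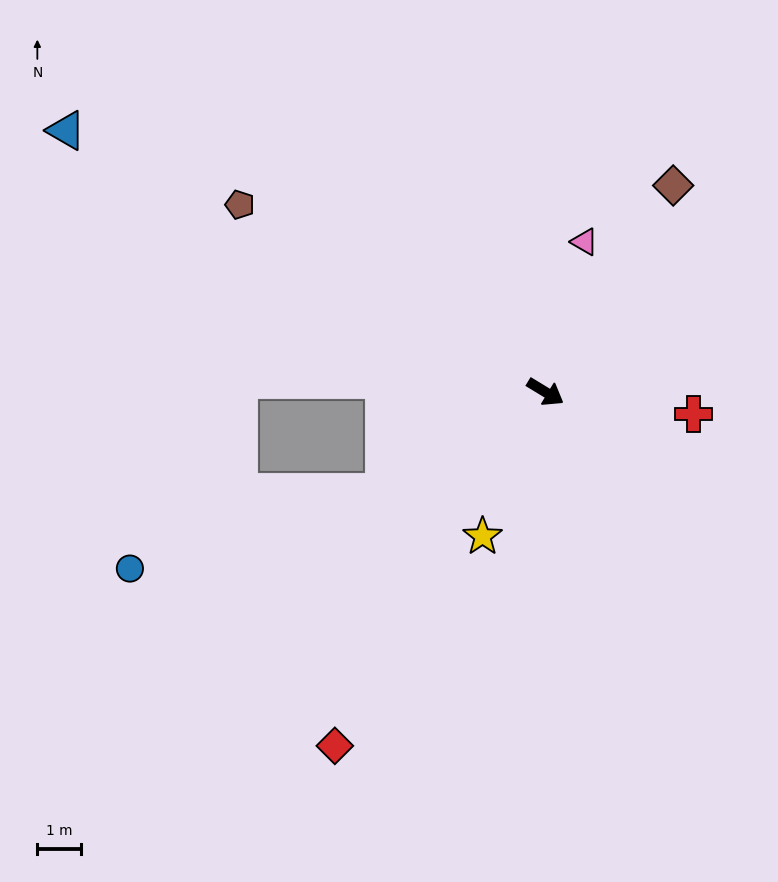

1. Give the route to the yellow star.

turn right 82°, forward 3.6 m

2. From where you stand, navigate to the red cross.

turn left 23°, forward 3.4 m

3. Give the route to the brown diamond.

turn left 90°, forward 5.5 m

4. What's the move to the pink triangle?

turn left 107°, forward 3.5 m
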